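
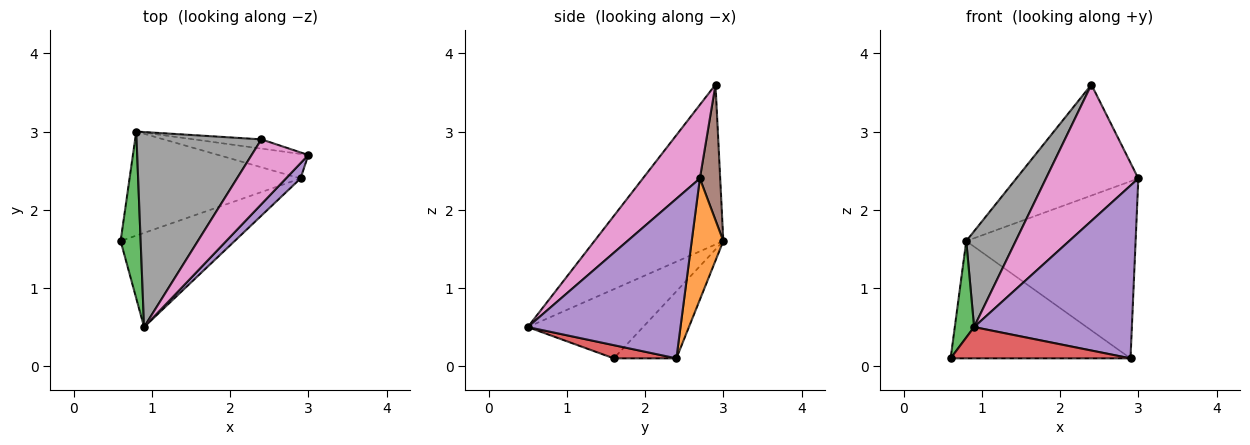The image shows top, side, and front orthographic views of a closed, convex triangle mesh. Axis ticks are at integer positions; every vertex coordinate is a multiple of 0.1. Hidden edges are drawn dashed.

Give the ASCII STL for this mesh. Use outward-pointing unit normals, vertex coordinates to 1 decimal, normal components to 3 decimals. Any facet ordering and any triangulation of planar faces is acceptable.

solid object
 facet normal -0.252 0.724 -0.642
  outer loop
   vertex 2.9 2.4 0.1
   vertex 0.6 1.6 0.1
   vertex 0.8 3.0 1.6
  endloop
 endfacet
 facet normal 0.182 0.974 -0.135
  outer loop
   vertex 2.9 2.4 0.1
   vertex 0.8 3.0 1.6
   vertex 3.0 2.7 2.4
  endloop
 endfacet
 facet normal -0.948 -0.159 0.275
  outer loop
   vertex 0.9 0.5 0.5
   vertex 0.8 3.0 1.6
   vertex 0.6 1.6 0.1
  endloop
 endfacet
 facet normal 0.109 -0.313 -0.943
  outer loop
   vertex 0.9 0.5 0.5
   vertex 0.6 1.6 0.1
   vertex 2.9 2.4 0.1
  endloop
 endfacet
 facet normal 0.694 -0.717 0.063
  outer loop
   vertex 0.9 0.5 0.5
   vertex 2.9 2.4 0.1
   vertex 3.0 2.7 2.4
  endloop
 endfacet
 facet normal 0.164 0.983 -0.082
  outer loop
   vertex 2.4 2.9 3.6
   vertex 3.0 2.7 2.4
   vertex 0.8 3.0 1.6
  endloop
 endfacet
 facet normal 0.487 -0.789 0.375
  outer loop
   vertex 2.4 2.9 3.6
   vertex 0.9 0.5 0.5
   vertex 3.0 2.7 2.4
  endloop
 endfacet
 facet normal -0.754 -0.289 0.589
  outer loop
   vertex 2.4 2.9 3.6
   vertex 0.8 3.0 1.6
   vertex 0.9 0.5 0.5
  endloop
 endfacet
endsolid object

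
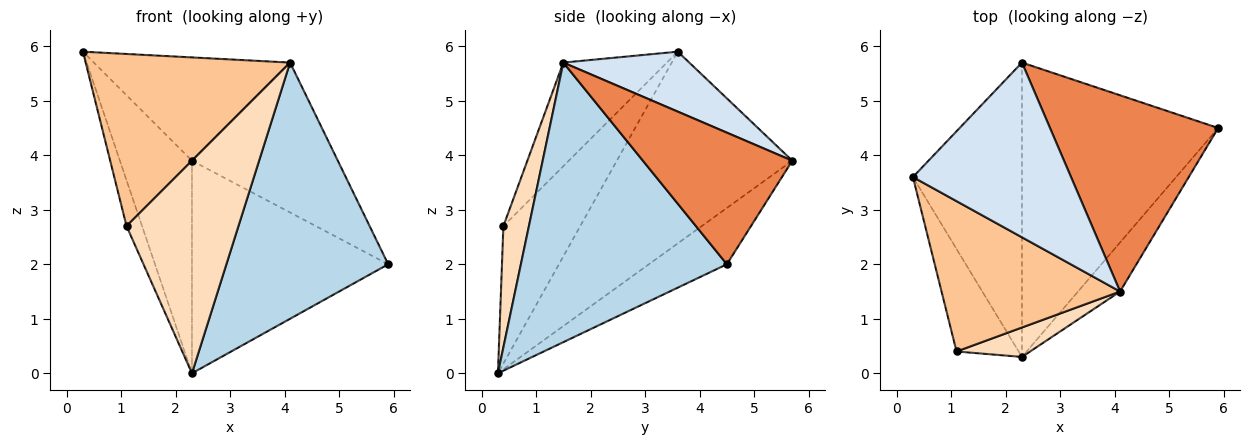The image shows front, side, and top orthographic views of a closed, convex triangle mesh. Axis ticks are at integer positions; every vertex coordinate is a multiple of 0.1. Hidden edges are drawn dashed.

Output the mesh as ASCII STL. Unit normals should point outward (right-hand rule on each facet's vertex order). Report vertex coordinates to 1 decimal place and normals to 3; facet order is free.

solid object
 facet normal -0.819 0.336 -0.466
  outer loop
   vertex 2.3 5.7 3.9
   vertex 2.3 0.3 0.0
   vertex 0.3 3.6 5.9
  endloop
 endfacet
 facet normal -0.227 0.570 -0.790
  outer loop
   vertex 2.3 5.7 3.9
   vertex 5.9 4.5 2.0
   vertex 2.3 0.3 0.0
  endloop
 endfacet
 facet normal 0.781 -0.613 -0.117
  outer loop
   vertex 4.1 1.5 5.7
   vertex 2.3 0.3 0.0
   vertex 5.9 4.5 2.0
  endloop
 endfacet
 facet normal 0.310 0.484 0.818
  outer loop
   vertex 4.1 1.5 5.7
   vertex 2.3 5.7 3.9
   vertex 0.3 3.6 5.9
  endloop
 endfacet
 facet normal 0.528 0.516 0.675
  outer loop
   vertex 4.1 1.5 5.7
   vertex 5.9 4.5 2.0
   vertex 2.3 5.7 3.9
  endloop
 endfacet
 facet normal -0.896 0.181 -0.405
  outer loop
   vertex 1.1 0.4 2.7
   vertex 0.3 3.6 5.9
   vertex 2.3 0.3 0.0
  endloop
 endfacet
 facet normal -0.357 -0.704 0.615
  outer loop
   vertex 1.1 0.4 2.7
   vertex 4.1 1.5 5.7
   vertex 0.3 3.6 5.9
  endloop
 endfacet
 facet normal 0.220 -0.966 0.134
  outer loop
   vertex 1.1 0.4 2.7
   vertex 2.3 0.3 0.0
   vertex 4.1 1.5 5.7
  endloop
 endfacet
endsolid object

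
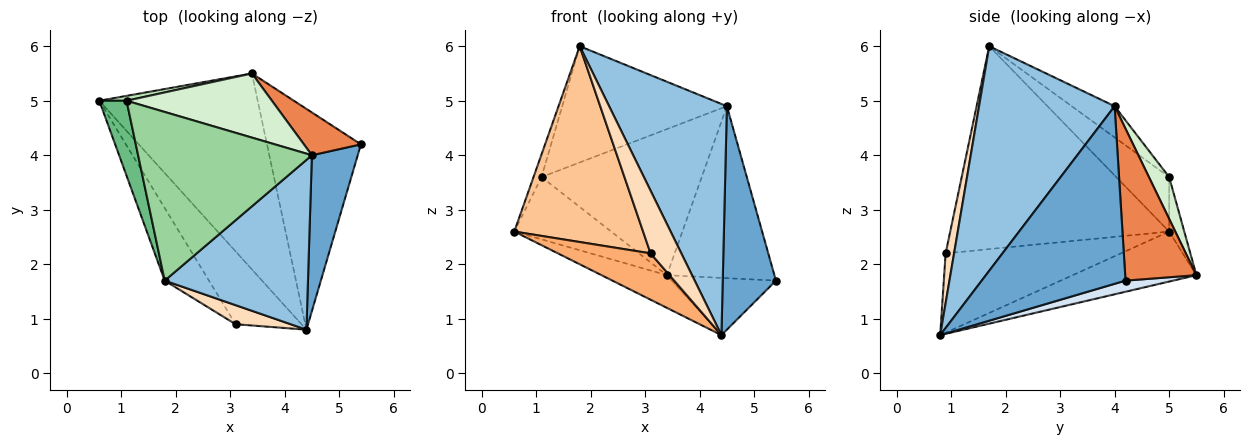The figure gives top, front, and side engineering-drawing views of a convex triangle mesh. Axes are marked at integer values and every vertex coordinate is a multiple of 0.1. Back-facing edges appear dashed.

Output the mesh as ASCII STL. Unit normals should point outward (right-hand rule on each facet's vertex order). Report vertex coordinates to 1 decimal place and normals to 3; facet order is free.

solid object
 facet normal 0.912 -0.337 0.235
  outer loop
   vertex 4.5 4.0 4.9
   vertex 4.4 0.8 0.7
   vertex 5.4 4.2 1.7
  endloop
 endfacet
 facet normal 0.680 -0.591 0.434
  outer loop
   vertex 4.5 4.0 4.9
   vertex 1.8 1.7 6.0
   vertex 4.4 0.8 0.7
  endloop
 endfacet
 facet normal -0.297 0.157 -0.942
  outer loop
   vertex 3.4 5.5 1.8
   vertex 4.4 0.8 0.7
   vertex 0.6 5.0 2.6
  endloop
 endfacet
 facet normal 0.114 0.249 -0.962
  outer loop
   vertex 3.4 5.5 1.8
   vertex 5.4 4.2 1.7
   vertex 4.4 0.8 0.7
  endloop
 endfacet
 facet normal 0.541 0.816 0.203
  outer loop
   vertex 3.4 5.5 1.8
   vertex 4.5 4.0 4.9
   vertex 5.4 4.2 1.7
  endloop
 endfacet
 facet normal -0.712 -0.377 -0.592
  outer loop
   vertex 3.1 0.9 2.2
   vertex 0.6 5.0 2.6
   vertex 4.4 0.8 0.7
  endloop
 endfacet
 facet normal -0.847 -0.498 -0.185
  outer loop
   vertex 3.1 0.9 2.2
   vertex 1.8 1.7 6.0
   vertex 0.6 5.0 2.6
  endloop
 endfacet
 facet normal 0.254 -0.925 0.282
  outer loop
   vertex 3.1 0.9 2.2
   vertex 4.4 0.8 0.7
   vertex 1.8 1.7 6.0
  endloop
 endfacet
 facet normal -0.886 0.134 0.443
  outer loop
   vertex 1.1 5.0 3.6
   vertex 0.6 5.0 2.6
   vertex 1.8 1.7 6.0
  endloop
 endfacet
 facet normal -0.146 0.561 0.815
  outer loop
   vertex 1.1 5.0 3.6
   vertex 1.8 1.7 6.0
   vertex 4.5 4.0 4.9
  endloop
 endfacet
 facet normal -0.154 0.985 0.077
  outer loop
   vertex 1.1 5.0 3.6
   vertex 3.4 5.5 1.8
   vertex 0.6 5.0 2.6
  endloop
 endfacet
 facet normal 0.115 0.910 0.399
  outer loop
   vertex 1.1 5.0 3.6
   vertex 4.5 4.0 4.9
   vertex 3.4 5.5 1.8
  endloop
 endfacet
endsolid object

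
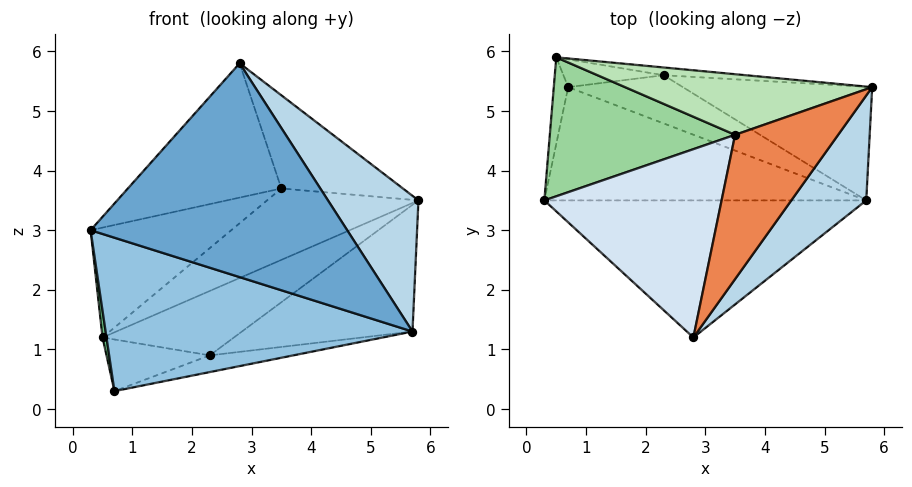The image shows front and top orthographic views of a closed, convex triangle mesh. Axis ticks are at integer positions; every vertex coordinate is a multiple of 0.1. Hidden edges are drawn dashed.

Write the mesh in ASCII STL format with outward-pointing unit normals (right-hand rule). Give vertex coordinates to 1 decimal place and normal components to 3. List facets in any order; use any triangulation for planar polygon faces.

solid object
 facet normal -0.168 -0.830 -0.532
  outer loop
   vertex 5.7 3.5 1.3
   vertex 2.8 1.2 5.8
   vertex 0.3 3.5 3.0
  endloop
 endfacet
 facet normal -0.184 -0.791 -0.584
  outer loop
   vertex 5.7 3.5 1.3
   vertex 0.3 3.5 3.0
   vertex 0.7 5.4 0.3
  endloop
 endfacet
 facet normal 0.844 -0.424 0.328
  outer loop
   vertex 5.7 3.5 1.3
   vertex 5.8 5.4 3.5
   vertex 2.8 1.2 5.8
  endloop
 endfacet
 facet normal -0.353 0.543 0.762
  outer loop
   vertex 3.5 4.6 3.7
   vertex 0.3 3.5 3.0
   vertex 2.8 1.2 5.8
  endloop
 endfacet
 facet normal -0.115 0.539 0.834
  outer loop
   vertex 3.5 4.6 3.7
   vertex 2.8 1.2 5.8
   vertex 5.8 5.4 3.5
  endloop
 endfacet
 facet normal 0.474 0.656 -0.588
  outer loop
   vertex 2.3 5.6 0.9
   vertex 5.8 5.4 3.5
   vertex 5.7 3.5 1.3
  endloop
 endfacet
 facet normal 0.299 0.312 -0.902
  outer loop
   vertex 2.3 5.6 0.9
   vertex 5.7 3.5 1.3
   vertex 0.7 5.4 0.3
  endloop
 endfacet
 facet normal 0.068 0.878 -0.473
  outer loop
   vertex 0.5 5.9 1.2
   vertex 2.3 5.6 0.9
   vertex 0.7 5.4 0.3
  endloop
 endfacet
 facet normal -0.981 -0.058 -0.186
  outer loop
   vertex 0.5 5.9 1.2
   vertex 0.7 5.4 0.3
   vertex 0.3 3.5 3.0
  endloop
 endfacet
 facet normal -0.359 0.579 0.732
  outer loop
   vertex 0.5 5.9 1.2
   vertex 0.3 3.5 3.0
   vertex 3.5 4.6 3.7
  endloop
 endfacet
 facet normal -0.204 0.746 0.633
  outer loop
   vertex 0.5 5.9 1.2
   vertex 3.5 4.6 3.7
   vertex 5.8 5.4 3.5
  endloop
 endfacet
 facet normal 0.144 0.982 -0.118
  outer loop
   vertex 0.5 5.9 1.2
   vertex 5.8 5.4 3.5
   vertex 2.3 5.6 0.9
  endloop
 endfacet
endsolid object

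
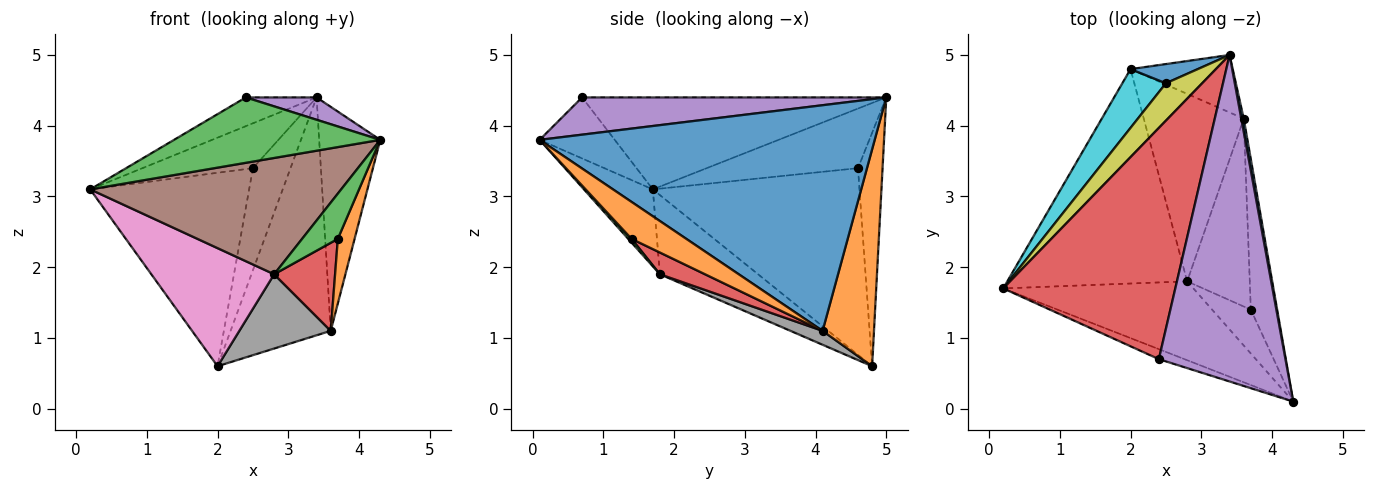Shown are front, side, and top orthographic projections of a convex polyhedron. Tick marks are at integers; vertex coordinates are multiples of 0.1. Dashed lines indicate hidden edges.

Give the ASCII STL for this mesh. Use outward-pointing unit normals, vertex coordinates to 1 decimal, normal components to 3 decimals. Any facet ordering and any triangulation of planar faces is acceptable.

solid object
 facet normal 0.984 0.179 0.011
  outer loop
   vertex 3.6 4.1 1.1
   vertex 3.4 5.0 4.4
   vertex 4.3 0.1 3.8
  endloop
 endfacet
 facet normal 0.446 0.870 -0.210
  outer loop
   vertex 3.6 4.1 1.1
   vertex 2.0 4.8 0.6
   vertex 3.4 5.0 4.4
  endloop
 endfacet
 facet normal -0.339 -0.930 -0.142
  outer loop
   vertex 2.4 0.7 4.4
   vertex 0.2 1.7 3.1
   vertex 4.3 0.1 3.8
  endloop
 endfacet
 facet normal -0.469 0.109 0.877
  outer loop
   vertex 2.4 0.7 4.4
   vertex 3.4 5.0 4.4
   vertex 0.2 1.7 3.1
  endloop
 endfacet
 facet normal 0.282 -0.065 0.957
  outer loop
   vertex 2.4 0.7 4.4
   vertex 4.3 0.1 3.8
   vertex 3.4 5.0 4.4
  endloop
 endfacet
 facet normal -0.222 -0.807 -0.547
  outer loop
   vertex 2.8 1.8 1.9
   vertex 4.3 0.1 3.8
   vertex 0.2 1.7 3.1
  endloop
 endfacet
 facet normal -0.360 -0.450 -0.817
  outer loop
   vertex 2.8 1.8 1.9
   vertex 0.2 1.7 3.1
   vertex 2.0 4.8 0.6
  endloop
 endfacet
 facet normal 0.128 -0.365 -0.922
  outer loop
   vertex 2.8 1.8 1.9
   vertex 2.0 4.8 0.6
   vertex 3.6 4.1 1.1
  endloop
 endfacet
 facet normal -0.725 0.529 0.441
  outer loop
   vertex 2.5 4.6 3.4
   vertex 0.2 1.7 3.1
   vertex 3.4 5.0 4.4
  endloop
 endfacet
 facet normal -0.779 0.599 0.182
  outer loop
   vertex 2.5 4.6 3.4
   vertex 2.0 4.8 0.6
   vertex 0.2 1.7 3.1
  endloop
 endfacet
 facet normal -0.540 0.827 0.156
  outer loop
   vertex 2.5 4.6 3.4
   vertex 3.4 5.0 4.4
   vertex 2.0 4.8 0.6
  endloop
 endfacet
 facet normal 0.790 -0.242 -0.563
  outer loop
   vertex 3.7 1.4 2.4
   vertex 3.6 4.1 1.1
   vertex 4.3 0.1 3.8
  endloop
 endfacet
 facet normal 0.067 -0.717 -0.694
  outer loop
   vertex 3.7 1.4 2.4
   vertex 4.3 0.1 3.8
   vertex 2.8 1.8 1.9
  endloop
 endfacet
 facet normal 0.300 -0.405 -0.864
  outer loop
   vertex 3.7 1.4 2.4
   vertex 2.8 1.8 1.9
   vertex 3.6 4.1 1.1
  endloop
 endfacet
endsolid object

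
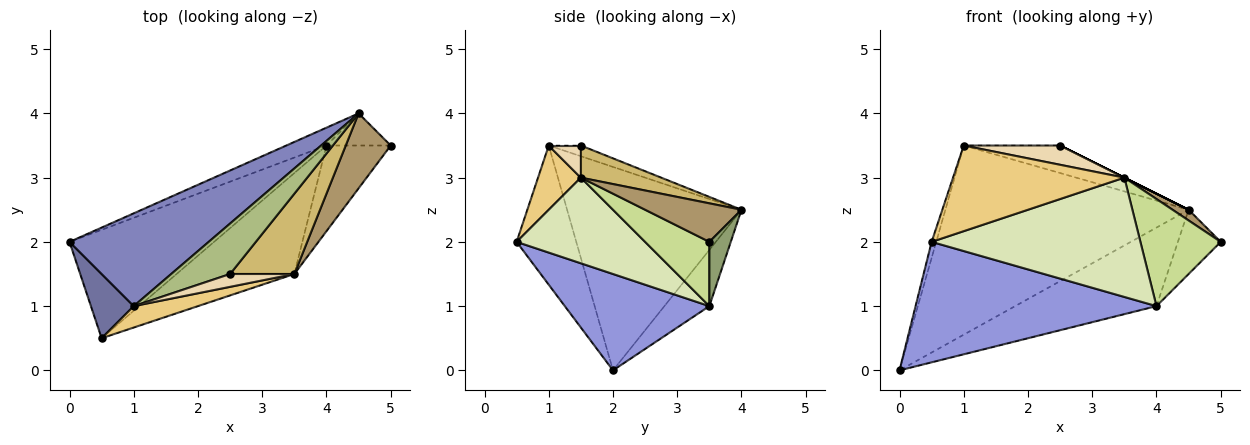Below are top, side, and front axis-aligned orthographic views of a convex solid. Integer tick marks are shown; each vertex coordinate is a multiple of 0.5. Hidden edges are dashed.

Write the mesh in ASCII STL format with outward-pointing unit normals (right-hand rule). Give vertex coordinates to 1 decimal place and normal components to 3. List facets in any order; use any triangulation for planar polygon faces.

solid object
 facet normal -0.953 0.073 0.293
  outer loop
   vertex 1.0 1.0 3.5
   vertex 0.0 2.0 0.0
   vertex 0.5 0.5 2.0
  endloop
 endfacet
 facet normal -0.541 0.755 0.370
  outer loop
   vertex 1.0 1.0 3.5
   vertex 4.5 4.0 2.5
   vertex 0.0 2.0 0.0
  endloop
 endfacet
 facet normal 0.407 -0.679 -0.611
  outer loop
   vertex 4.0 3.5 1.0
   vertex 0.5 0.5 2.0
   vertex 0.0 2.0 0.0
  endloop
 endfacet
 facet normal -0.296 0.931 -0.212
  outer loop
   vertex 4.0 3.5 1.0
   vertex 0.0 2.0 0.0
   vertex 4.5 4.0 2.5
  endloop
 endfacet
 facet normal 0.408 0.816 -0.408
  outer loop
   vertex 4.0 3.5 1.0
   vertex 4.5 4.0 2.5
   vertex 5.0 3.5 2.0
  endloop
 endfacet
 facet normal -0.158 0.473 0.867
  outer loop
   vertex 2.5 1.5 3.5
   vertex 4.5 4.0 2.5
   vertex 1.0 1.0 3.5
  endloop
 endfacet
 facet normal 0.530 -0.662 -0.530
  outer loop
   vertex 3.5 1.5 3.0
   vertex 4.0 3.5 1.0
   vertex 5.0 3.5 2.0
  endloop
 endfacet
 facet normal 0.425 -0.691 -0.585
  outer loop
   vertex 3.5 1.5 3.0
   vertex 0.5 0.5 2.0
   vertex 4.0 3.5 1.0
  endloop
 endfacet
 facet normal 0.647 -0.108 0.755
  outer loop
   vertex 3.5 1.5 3.0
   vertex 5.0 3.5 2.0
   vertex 4.5 4.0 2.5
  endloop
 endfacet
 facet normal 0.447 0.000 0.894
  outer loop
   vertex 3.5 1.5 3.0
   vertex 4.5 4.0 2.5
   vertex 2.5 1.5 3.5
  endloop
 endfacet
 facet normal 0.236 -0.943 0.236
  outer loop
   vertex 3.5 1.5 3.0
   vertex 1.0 1.0 3.5
   vertex 0.5 0.5 2.0
  endloop
 endfacet
 facet normal 0.267 -0.802 0.535
  outer loop
   vertex 3.5 1.5 3.0
   vertex 2.5 1.5 3.5
   vertex 1.0 1.0 3.5
  endloop
 endfacet
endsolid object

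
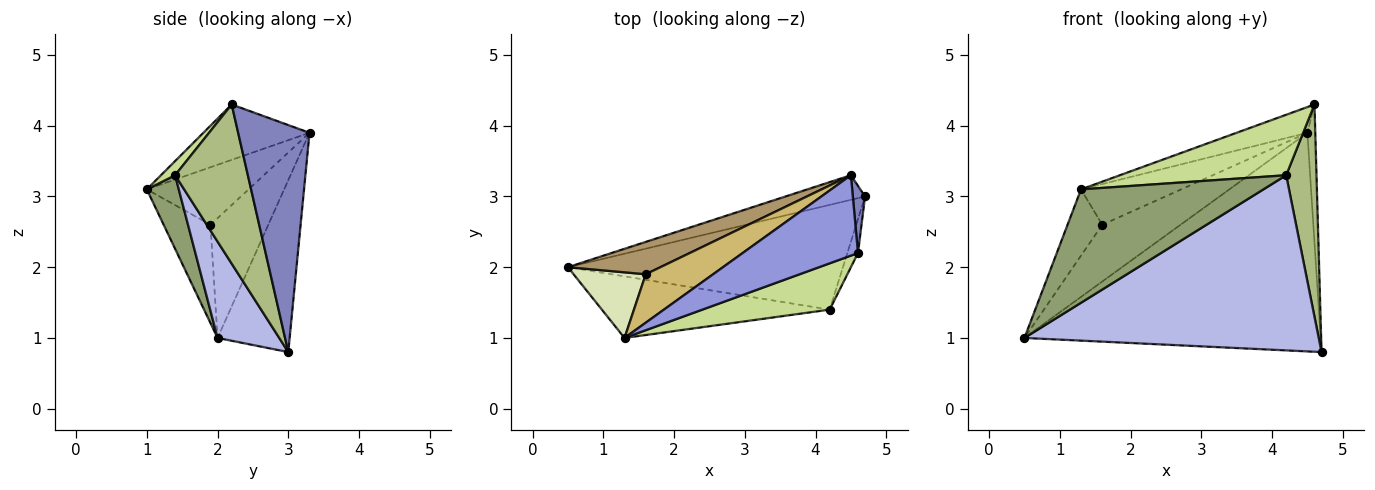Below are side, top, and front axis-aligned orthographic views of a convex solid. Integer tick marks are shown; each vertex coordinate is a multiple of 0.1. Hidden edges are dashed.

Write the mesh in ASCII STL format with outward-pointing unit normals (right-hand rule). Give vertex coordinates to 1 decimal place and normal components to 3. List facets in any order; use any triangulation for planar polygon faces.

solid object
 facet normal -0.235 0.966 -0.109
  outer loop
   vertex 4.5 3.3 3.9
   vertex 4.7 3.0 0.8
   vertex 0.5 2.0 1.0
  endloop
 endfacet
 facet normal 0.993 0.110 0.053
  outer loop
   vertex 4.6 2.2 4.3
   vertex 4.7 3.0 0.8
   vertex 4.5 3.3 3.9
  endloop
 endfacet
 facet normal -0.416 0.277 0.866
  outer loop
   vertex 4.6 2.2 4.3
   vertex 4.5 3.3 3.9
   vertex 1.3 1.0 3.1
  endloop
 endfacet
 facet normal 0.177 -0.845 -0.505
  outer loop
   vertex 4.2 1.4 3.3
   vertex 0.5 2.0 1.0
   vertex 4.7 3.0 0.8
  endloop
 endfacet
 facet normal 0.152 -0.869 -0.472
  outer loop
   vertex 4.2 1.4 3.3
   vertex 1.3 1.0 3.1
   vertex 0.5 2.0 1.0
  endloop
 endfacet
 facet normal 0.921 -0.384 -0.061
  outer loop
   vertex 4.2 1.4 3.3
   vertex 4.7 3.0 0.8
   vertex 4.6 2.2 4.3
  endloop
 endfacet
 facet normal 0.067 -0.792 0.607
  outer loop
   vertex 4.2 1.4 3.3
   vertex 4.6 2.2 4.3
   vertex 1.3 1.0 3.1
  endloop
 endfacet
 facet normal -0.692 0.513 0.508
  outer loop
   vertex 1.6 1.9 2.6
   vertex 0.5 2.0 1.0
   vertex 1.3 1.0 3.1
  endloop
 endfacet
 facet normal -0.540 0.731 0.417
  outer loop
   vertex 1.6 1.9 2.6
   vertex 4.5 3.3 3.9
   vertex 0.5 2.0 1.0
  endloop
 endfacet
 facet normal -0.547 0.538 0.641
  outer loop
   vertex 1.6 1.9 2.6
   vertex 1.3 1.0 3.1
   vertex 4.5 3.3 3.9
  endloop
 endfacet
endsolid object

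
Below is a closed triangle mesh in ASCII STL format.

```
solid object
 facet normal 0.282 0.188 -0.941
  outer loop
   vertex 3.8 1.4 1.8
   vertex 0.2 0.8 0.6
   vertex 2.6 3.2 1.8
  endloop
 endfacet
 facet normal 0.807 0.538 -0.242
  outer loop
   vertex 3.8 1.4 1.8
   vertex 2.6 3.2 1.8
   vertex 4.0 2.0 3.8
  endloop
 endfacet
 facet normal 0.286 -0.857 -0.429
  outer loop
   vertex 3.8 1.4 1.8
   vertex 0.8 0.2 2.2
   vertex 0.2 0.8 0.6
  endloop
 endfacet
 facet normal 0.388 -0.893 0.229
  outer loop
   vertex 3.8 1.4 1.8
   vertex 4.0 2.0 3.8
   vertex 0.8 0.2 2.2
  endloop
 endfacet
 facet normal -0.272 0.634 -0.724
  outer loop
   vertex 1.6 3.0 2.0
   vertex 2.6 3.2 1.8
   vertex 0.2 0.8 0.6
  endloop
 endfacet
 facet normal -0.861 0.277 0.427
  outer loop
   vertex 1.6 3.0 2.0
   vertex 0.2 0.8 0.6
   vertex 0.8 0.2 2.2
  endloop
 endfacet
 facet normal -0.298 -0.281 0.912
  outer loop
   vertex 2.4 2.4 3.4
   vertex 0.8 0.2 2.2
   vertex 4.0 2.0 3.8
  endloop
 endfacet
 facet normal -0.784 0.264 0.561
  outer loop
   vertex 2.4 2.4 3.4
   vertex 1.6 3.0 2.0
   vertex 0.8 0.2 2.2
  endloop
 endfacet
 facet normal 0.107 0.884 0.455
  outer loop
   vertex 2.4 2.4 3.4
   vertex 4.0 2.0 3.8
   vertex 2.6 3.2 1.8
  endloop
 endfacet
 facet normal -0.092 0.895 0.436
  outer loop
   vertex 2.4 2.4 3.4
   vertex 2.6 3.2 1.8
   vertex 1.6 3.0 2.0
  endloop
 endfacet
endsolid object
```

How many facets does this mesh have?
10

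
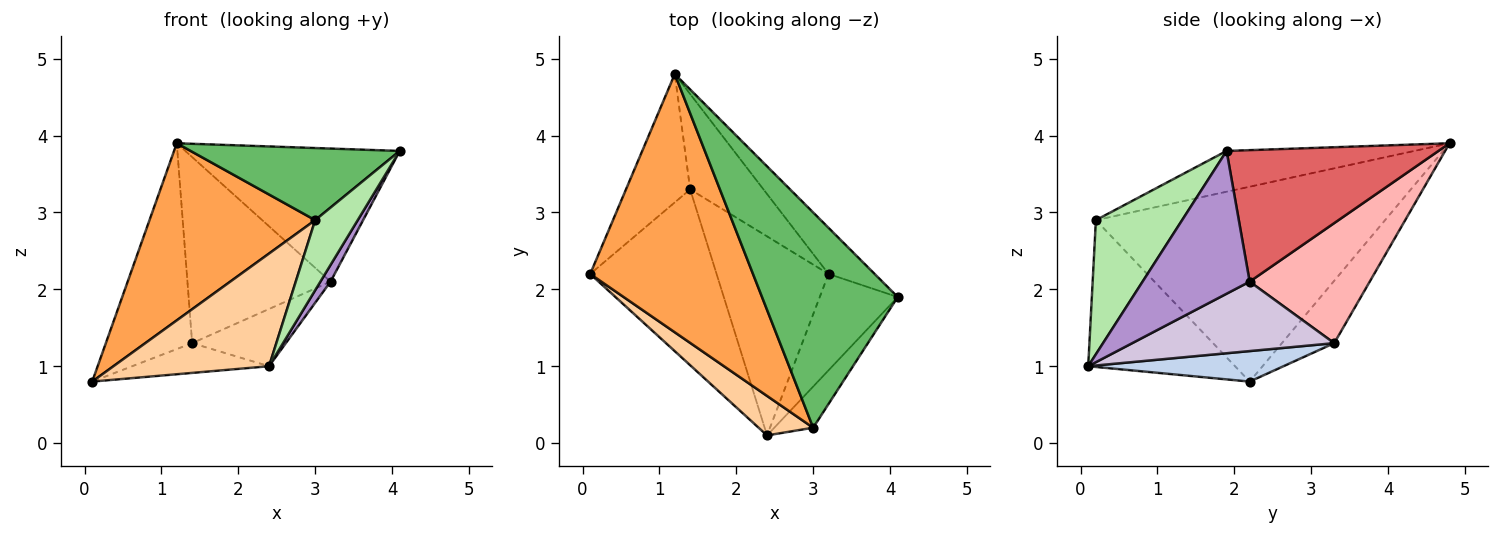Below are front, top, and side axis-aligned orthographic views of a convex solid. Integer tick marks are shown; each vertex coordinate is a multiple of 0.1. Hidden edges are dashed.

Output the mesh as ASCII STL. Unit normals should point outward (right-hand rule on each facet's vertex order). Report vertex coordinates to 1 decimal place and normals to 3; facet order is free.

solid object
 facet normal -0.457 0.755 -0.471
  outer loop
   vertex 1.4 3.3 1.3
   vertex 0.1 2.2 0.8
   vertex 1.2 4.8 3.9
  endloop
 endfacet
 facet normal 0.232 0.162 -0.959
  outer loop
   vertex 1.4 3.3 1.3
   vertex 2.4 0.1 1.0
   vertex 0.1 2.2 0.8
  endloop
 endfacet
 facet normal -0.703 -0.402 0.587
  outer loop
   vertex 3.0 0.2 2.9
   vertex 1.2 4.8 3.9
   vertex 0.1 2.2 0.8
  endloop
 endfacet
 facet normal -0.665 -0.705 0.247
  outer loop
   vertex 3.0 0.2 2.9
   vertex 0.1 2.2 0.8
   vertex 2.4 0.1 1.0
  endloop
 endfacet
 facet normal -0.274 -0.305 0.912
  outer loop
   vertex 3.0 0.2 2.9
   vertex 4.1 1.9 3.8
   vertex 1.2 4.8 3.9
  endloop
 endfacet
 facet normal 0.868 -0.428 -0.252
  outer loop
   vertex 3.0 0.2 2.9
   vertex 2.4 0.1 1.0
   vertex 4.1 1.9 3.8
  endloop
 endfacet
 facet normal 0.682 0.691 -0.239
  outer loop
   vertex 3.2 2.2 2.1
   vertex 1.2 4.8 3.9
   vertex 4.1 1.9 3.8
  endloop
 endfacet
 facet normal 0.598 0.713 -0.365
  outer loop
   vertex 3.2 2.2 2.1
   vertex 1.4 3.3 1.3
   vertex 1.2 4.8 3.9
  endloop
 endfacet
 facet normal 0.875 -0.083 -0.478
  outer loop
   vertex 3.2 2.2 2.1
   vertex 4.1 1.9 3.8
   vertex 2.4 0.1 1.0
  endloop
 endfacet
 facet normal 0.512 0.237 -0.826
  outer loop
   vertex 3.2 2.2 2.1
   vertex 2.4 0.1 1.0
   vertex 1.4 3.3 1.3
  endloop
 endfacet
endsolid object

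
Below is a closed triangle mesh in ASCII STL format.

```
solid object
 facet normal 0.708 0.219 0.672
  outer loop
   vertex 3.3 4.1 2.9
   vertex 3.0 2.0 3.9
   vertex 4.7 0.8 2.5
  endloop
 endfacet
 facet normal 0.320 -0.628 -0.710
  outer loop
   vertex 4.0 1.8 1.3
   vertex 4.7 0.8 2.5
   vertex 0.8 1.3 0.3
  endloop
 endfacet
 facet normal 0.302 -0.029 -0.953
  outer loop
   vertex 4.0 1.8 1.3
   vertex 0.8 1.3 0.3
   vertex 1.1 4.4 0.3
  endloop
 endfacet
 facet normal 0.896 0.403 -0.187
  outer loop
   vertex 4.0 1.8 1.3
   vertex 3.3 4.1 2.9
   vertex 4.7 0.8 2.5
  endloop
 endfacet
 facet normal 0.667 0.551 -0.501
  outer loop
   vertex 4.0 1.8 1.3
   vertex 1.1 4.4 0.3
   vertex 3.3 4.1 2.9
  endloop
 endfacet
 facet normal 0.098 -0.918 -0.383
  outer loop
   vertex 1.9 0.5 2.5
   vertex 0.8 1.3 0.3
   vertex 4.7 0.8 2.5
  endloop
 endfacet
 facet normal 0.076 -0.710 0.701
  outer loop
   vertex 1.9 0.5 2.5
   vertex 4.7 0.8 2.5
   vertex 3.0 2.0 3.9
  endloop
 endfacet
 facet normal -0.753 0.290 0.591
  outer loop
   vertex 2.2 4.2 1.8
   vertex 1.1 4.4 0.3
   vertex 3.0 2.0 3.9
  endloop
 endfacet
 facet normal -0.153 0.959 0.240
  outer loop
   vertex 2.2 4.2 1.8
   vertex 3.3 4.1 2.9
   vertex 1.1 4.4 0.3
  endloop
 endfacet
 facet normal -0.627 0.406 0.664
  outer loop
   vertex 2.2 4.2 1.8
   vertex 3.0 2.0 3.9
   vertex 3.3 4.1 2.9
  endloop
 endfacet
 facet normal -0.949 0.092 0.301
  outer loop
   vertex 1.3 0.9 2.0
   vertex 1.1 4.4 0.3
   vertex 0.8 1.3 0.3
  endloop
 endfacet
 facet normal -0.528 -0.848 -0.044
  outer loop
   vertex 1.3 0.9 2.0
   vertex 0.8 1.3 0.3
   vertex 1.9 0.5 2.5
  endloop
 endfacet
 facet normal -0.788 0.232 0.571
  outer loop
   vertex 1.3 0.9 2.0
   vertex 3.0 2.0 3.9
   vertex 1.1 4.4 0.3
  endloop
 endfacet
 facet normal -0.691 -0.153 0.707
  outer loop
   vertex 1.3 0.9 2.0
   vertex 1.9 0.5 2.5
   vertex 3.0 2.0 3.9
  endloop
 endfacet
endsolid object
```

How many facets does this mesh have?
14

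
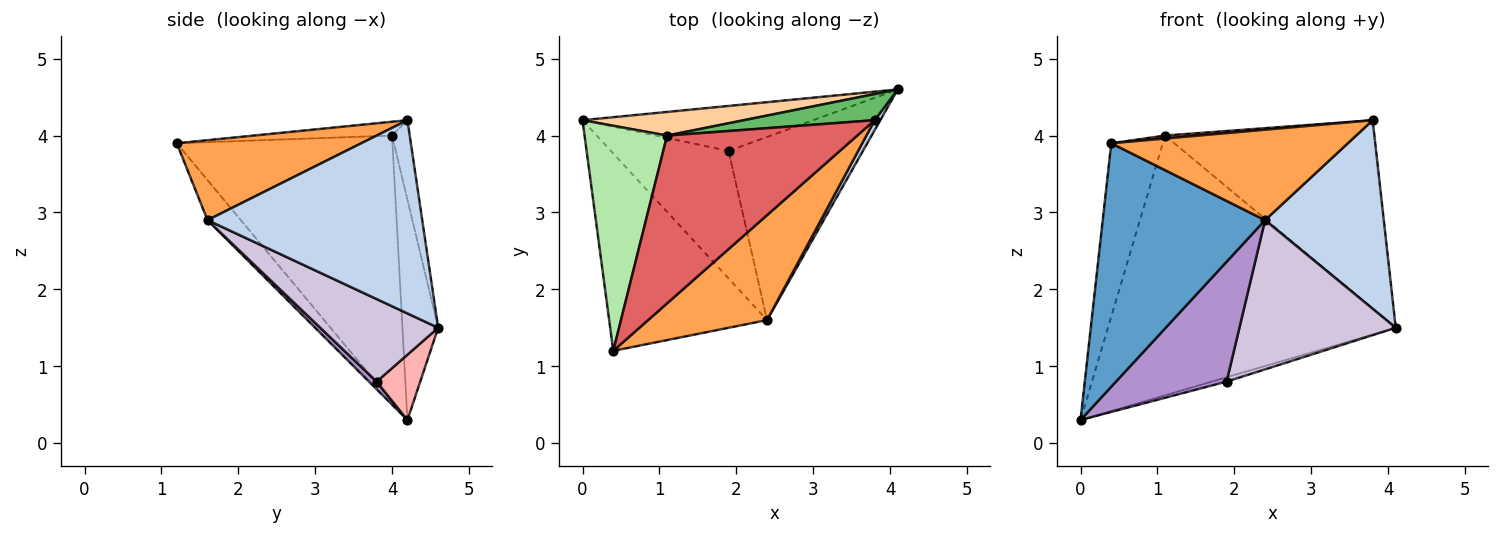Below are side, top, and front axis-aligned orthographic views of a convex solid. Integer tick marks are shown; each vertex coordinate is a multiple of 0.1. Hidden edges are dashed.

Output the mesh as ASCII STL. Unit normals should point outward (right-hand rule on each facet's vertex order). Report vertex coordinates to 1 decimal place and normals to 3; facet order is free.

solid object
 facet normal -0.157 -0.767 -0.622
  outer loop
   vertex 2.4 1.6 2.9
   vertex 0.4 1.2 3.9
   vertex 0.0 4.2 0.3
  endloop
 endfacet
 facet normal 0.875 -0.484 0.026
  outer loop
   vertex 2.4 1.6 2.9
   vertex 4.1 4.6 1.5
   vertex 3.8 4.2 4.2
  endloop
 endfacet
 facet normal 0.454 -0.582 0.675
  outer loop
   vertex 2.4 1.6 2.9
   vertex 3.8 4.2 4.2
   vertex 0.4 1.2 3.9
  endloop
 endfacet
 facet normal -0.123 0.988 0.090
  outer loop
   vertex 1.1 4.0 4.0
   vertex 4.1 4.6 1.5
   vertex 0.0 4.2 0.3
  endloop
 endfacet
 facet normal -0.083 0.987 0.137
  outer loop
   vertex 1.1 4.0 4.0
   vertex 3.8 4.2 4.2
   vertex 4.1 4.6 1.5
  endloop
 endfacet
 facet normal -0.931 0.222 0.289
  outer loop
   vertex 1.1 4.0 4.0
   vertex 0.0 4.2 0.3
   vertex 0.4 1.2 3.9
  endloop
 endfacet
 facet normal -0.073 -0.017 0.997
  outer loop
   vertex 1.1 4.0 4.0
   vertex 0.4 1.2 3.9
   vertex 3.8 4.2 4.2
  endloop
 endfacet
 facet normal 0.271 0.092 -0.958
  outer loop
   vertex 1.9 3.8 0.8
   vertex 0.0 4.2 0.3
   vertex 4.1 4.6 1.5
  endloop
 endfacet
 facet normal 0.048 -0.684 -0.728
  outer loop
   vertex 1.9 3.8 0.8
   vertex 2.4 1.6 2.9
   vertex 0.0 4.2 0.3
  endloop
 endfacet
 facet normal 0.430 -0.570 -0.700
  outer loop
   vertex 1.9 3.8 0.8
   vertex 4.1 4.6 1.5
   vertex 2.4 1.6 2.9
  endloop
 endfacet
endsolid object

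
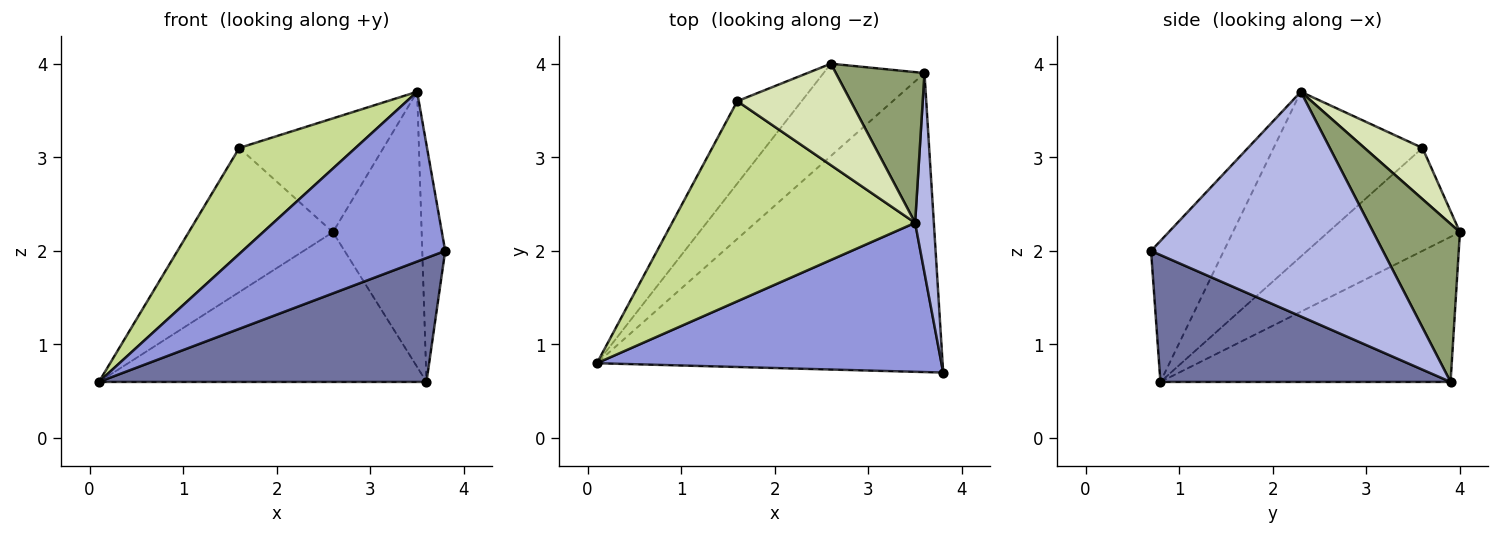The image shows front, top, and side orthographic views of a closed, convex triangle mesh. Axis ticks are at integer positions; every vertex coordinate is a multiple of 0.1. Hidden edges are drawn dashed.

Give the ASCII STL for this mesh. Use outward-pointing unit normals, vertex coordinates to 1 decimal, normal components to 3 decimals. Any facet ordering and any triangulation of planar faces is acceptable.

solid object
 facet normal 0.321 -0.363 -0.875
  outer loop
   vertex 3.6 3.9 0.6
   vertex 3.8 0.7 2.0
   vertex 0.1 0.8 0.6
  endloop
 endfacet
 facet normal -0.602 0.680 -0.419
  outer loop
   vertex 3.6 3.9 0.6
   vertex 0.1 0.8 0.6
   vertex 2.6 4.0 2.2
  endloop
 endfacet
 facet normal -0.261 -0.726 0.637
  outer loop
   vertex 3.5 2.3 3.7
   vertex 0.1 0.8 0.6
   vertex 3.8 0.7 2.0
  endloop
 endfacet
 facet normal 0.992 0.098 0.083
  outer loop
   vertex 3.5 2.3 3.7
   vertex 3.8 0.7 2.0
   vertex 3.6 3.9 0.6
  endloop
 endfacet
 facet normal 0.650 0.666 0.365
  outer loop
   vertex 3.5 2.3 3.7
   vertex 3.6 3.9 0.6
   vertex 2.6 4.0 2.2
  endloop
 endfacet
 facet normal -0.622 0.680 -0.389
  outer loop
   vertex 1.6 3.6 3.1
   vertex 2.6 4.0 2.2
   vertex 0.1 0.8 0.6
  endloop
 endfacet
 facet normal -0.514 -0.401 0.758
  outer loop
   vertex 1.6 3.6 3.1
   vertex 0.1 0.8 0.6
   vertex 3.5 2.3 3.7
  endloop
 endfacet
 facet normal 0.288 0.715 0.637
  outer loop
   vertex 1.6 3.6 3.1
   vertex 3.5 2.3 3.7
   vertex 2.6 4.0 2.2
  endloop
 endfacet
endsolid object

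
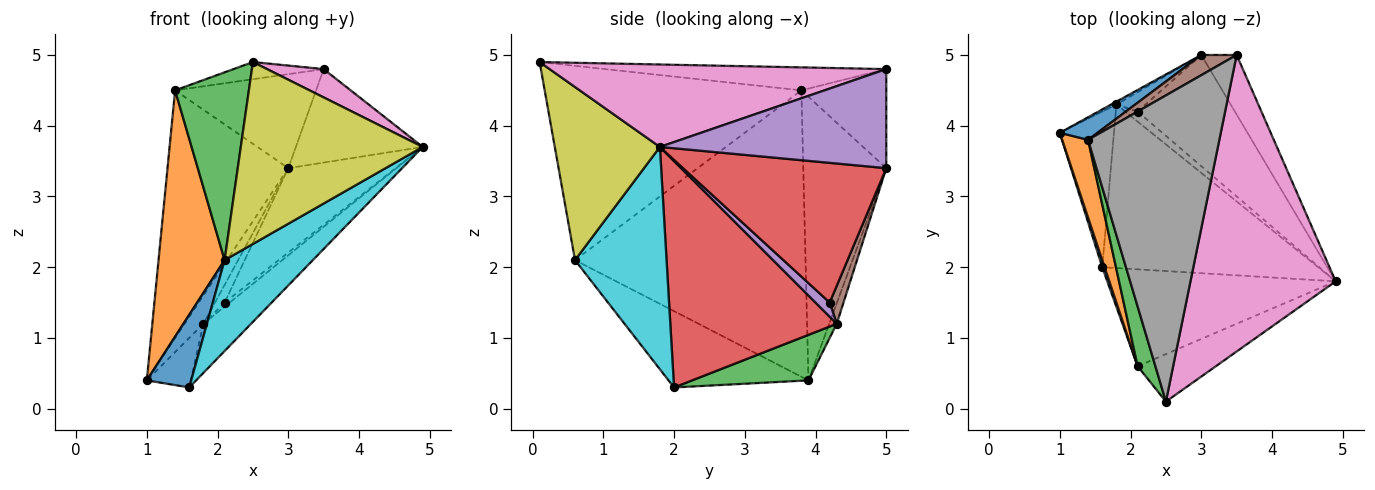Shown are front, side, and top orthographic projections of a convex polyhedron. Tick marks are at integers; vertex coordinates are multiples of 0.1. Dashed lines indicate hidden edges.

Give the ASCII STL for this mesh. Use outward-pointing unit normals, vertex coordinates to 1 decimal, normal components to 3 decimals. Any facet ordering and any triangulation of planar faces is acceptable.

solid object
 facet normal -0.565 0.822 0.075
  outer loop
   vertex 1.4 3.8 4.5
   vertex 3.0 5.0 3.4
   vertex 1.0 3.9 0.4
  endloop
 endfacet
 facet normal -0.370 0.925 -0.092
  outer loop
   vertex 1.8 4.3 1.2
   vertex 1.0 3.9 0.4
   vertex 3.0 5.0 3.4
  endloop
 endfacet
 facet normal 0.625 0.237 -0.744
  outer loop
   vertex 1.8 4.3 1.2
   vertex 1.6 2.0 0.3
   vertex 1.0 3.9 0.4
  endloop
 endfacet
 facet normal 0.709 0.203 -0.676
  outer loop
   vertex 1.8 4.3 1.2
   vertex 4.9 1.8 3.7
   vertex 1.6 2.0 0.3
  endloop
 endfacet
 facet normal 0.833 0.467 -0.297
  outer loop
   vertex 3.5 5.0 4.8
   vertex 4.9 1.8 3.7
   vertex 3.0 5.0 3.4
  endloop
 endfacet
 facet normal -0.507 0.843 0.181
  outer loop
   vertex 3.5 5.0 4.8
   vertex 3.0 5.0 3.4
   vertex 1.4 3.8 4.5
  endloop
 endfacet
 facet normal 0.492 -0.083 0.867
  outer loop
   vertex 3.5 5.0 4.8
   vertex 2.5 0.1 4.9
   vertex 4.9 1.8 3.7
  endloop
 endfacet
 facet normal -0.172 0.055 0.984
  outer loop
   vertex 3.5 5.0 4.8
   vertex 1.4 3.8 4.5
   vertex 2.5 0.1 4.9
  endloop
 endfacet
 facet normal 0.488 -0.845 -0.221
  outer loop
   vertex 2.1 0.6 2.1
   vertex 4.9 1.8 3.7
   vertex 2.5 0.1 4.9
  endloop
 endfacet
 facet normal 0.579 -0.558 -0.595
  outer loop
   vertex 2.1 0.6 2.1
   vertex 1.6 2.0 0.3
   vertex 4.9 1.8 3.7
  endloop
 endfacet
 facet normal -0.953 -0.302 0.029
  outer loop
   vertex 2.1 0.6 2.1
   vertex 1.0 3.9 0.4
   vertex 1.6 2.0 0.3
  endloop
 endfacet
 facet normal -0.958 -0.275 0.087
  outer loop
   vertex 2.1 0.6 2.1
   vertex 1.4 3.8 4.5
   vertex 1.0 3.9 0.4
  endloop
 endfacet
 facet normal -0.957 -0.275 0.088
  outer loop
   vertex 2.1 0.6 2.1
   vertex 2.5 0.1 4.9
   vertex 1.4 3.8 4.5
  endloop
 endfacet
 facet normal 0.753 0.398 -0.524
  outer loop
   vertex 2.1 4.2 1.5
   vertex 3.0 5.0 3.4
   vertex 4.9 1.8 3.7
  endloop
 endfacet
 facet normal 0.725 0.261 -0.638
  outer loop
   vertex 2.1 4.2 1.5
   vertex 4.9 1.8 3.7
   vertex 1.8 4.3 1.2
  endloop
 endfacet
 facet normal 0.694 0.484 -0.533
  outer loop
   vertex 2.1 4.2 1.5
   vertex 1.8 4.3 1.2
   vertex 3.0 5.0 3.4
  endloop
 endfacet
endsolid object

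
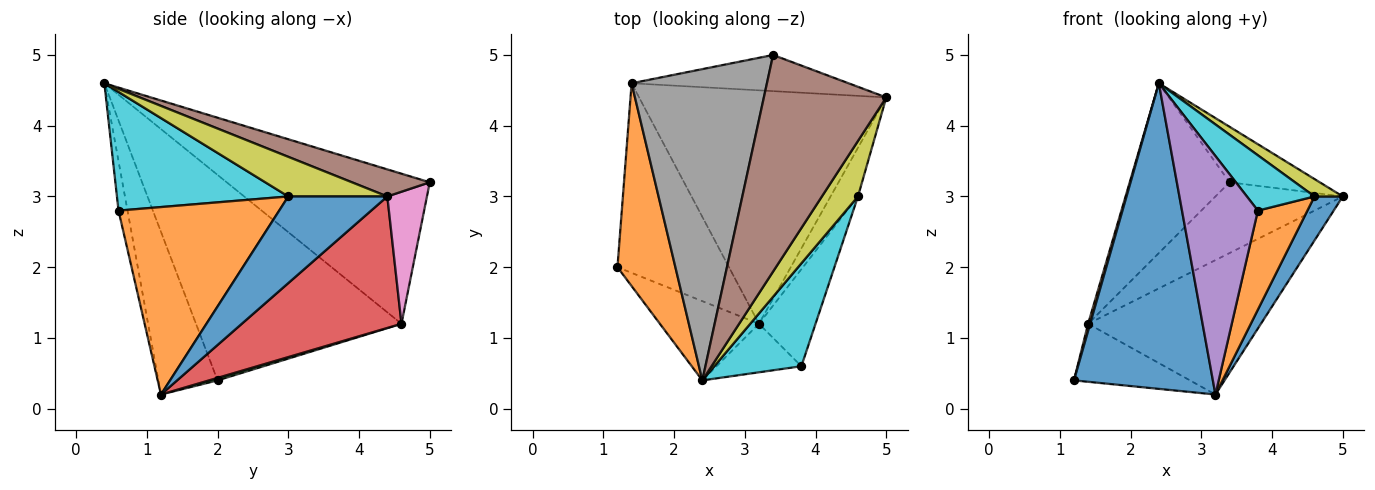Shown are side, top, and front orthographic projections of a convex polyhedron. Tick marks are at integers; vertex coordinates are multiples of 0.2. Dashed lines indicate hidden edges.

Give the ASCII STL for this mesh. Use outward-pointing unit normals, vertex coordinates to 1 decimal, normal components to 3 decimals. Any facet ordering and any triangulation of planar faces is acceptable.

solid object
 facet normal -0.381 -0.895 -0.232
  outer loop
   vertex 3.2 1.2 0.2
   vertex 2.4 0.4 4.6
   vertex 1.2 2.0 0.4
  endloop
 endfacet
 facet normal -0.962 -0.009 0.271
  outer loop
   vertex 1.4 4.6 1.2
   vertex 1.2 2.0 0.4
   vertex 2.4 0.4 4.6
  endloop
 endfacet
 facet normal 0.021 0.293 -0.956
  outer loop
   vertex 1.4 4.6 1.2
   vertex 3.2 1.2 0.2
   vertex 1.2 2.0 0.4
  endloop
 endfacet
 facet normal 0.419 0.453 -0.787
  outer loop
   vertex 1.4 4.6 1.2
   vertex 5.0 4.4 3.0
   vertex 3.2 1.2 0.2
  endloop
 endfacet
 facet normal -0.115 -0.973 -0.198
  outer loop
   vertex 3.8 0.6 2.8
   vertex 2.4 0.4 4.6
   vertex 3.2 1.2 0.2
  endloop
 endfacet
 facet normal 0.209 0.243 0.947
  outer loop
   vertex 3.4 5.0 3.2
   vertex 2.4 0.4 4.6
   vertex 5.0 4.4 3.0
  endloop
 endfacet
 facet normal 0.267 0.858 -0.439
  outer loop
   vertex 3.4 5.0 3.2
   vertex 5.0 4.4 3.0
   vertex 1.4 4.6 1.2
  endloop
 endfacet
 facet normal -0.698 0.343 0.629
  outer loop
   vertex 3.4 5.0 3.2
   vertex 1.4 4.6 1.2
   vertex 2.4 0.4 4.6
  endloop
 endfacet
 facet normal 0.723 -0.207 0.659
  outer loop
   vertex 4.6 3.0 3.0
   vertex 5.0 4.4 3.0
   vertex 2.4 0.4 4.6
  endloop
 endfacet
 facet normal 0.768 -0.303 0.564
  outer loop
   vertex 4.6 3.0 3.0
   vertex 2.4 0.4 4.6
   vertex 3.8 0.6 2.8
  endloop
 endfacet
 facet normal 0.920 -0.263 -0.291
  outer loop
   vertex 4.6 3.0 3.0
   vertex 3.2 1.2 0.2
   vertex 5.0 4.4 3.0
  endloop
 endfacet
 facet normal 0.918 -0.283 -0.277
  outer loop
   vertex 4.6 3.0 3.0
   vertex 3.8 0.6 2.8
   vertex 3.2 1.2 0.2
  endloop
 endfacet
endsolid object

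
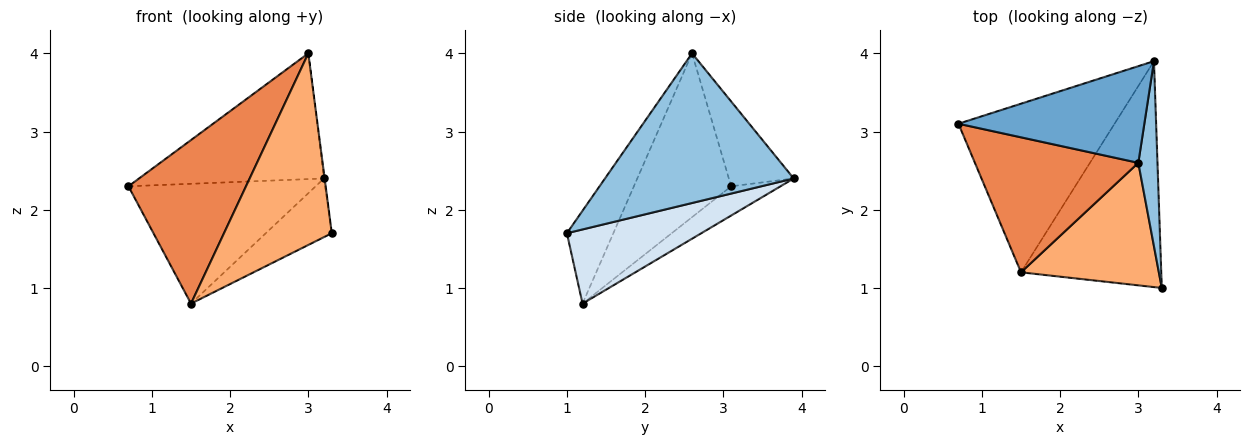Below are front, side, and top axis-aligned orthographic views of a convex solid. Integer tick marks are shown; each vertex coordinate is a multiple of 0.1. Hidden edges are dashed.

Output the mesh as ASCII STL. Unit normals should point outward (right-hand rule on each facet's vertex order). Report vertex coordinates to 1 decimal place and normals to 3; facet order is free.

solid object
 facet normal -0.268 0.764 0.587
  outer loop
   vertex 3.0 2.6 4.0
   vertex 3.2 3.9 2.4
   vertex 0.7 3.1 2.3
  endloop
 endfacet
 facet normal 0.992 0.004 0.127
  outer loop
   vertex 3.0 2.6 4.0
   vertex 3.3 1.0 1.7
   vertex 3.2 3.9 2.4
  endloop
 endfacet
 facet normal -0.151 0.573 -0.806
  outer loop
   vertex 1.5 1.2 0.8
   vertex 0.7 3.1 2.3
   vertex 3.2 3.9 2.4
  endloop
 endfacet
 facet normal 0.456 0.224 -0.862
  outer loop
   vertex 1.5 1.2 0.8
   vertex 3.2 3.9 2.4
   vertex 3.3 1.0 1.7
  endloop
 endfacet
 facet normal -0.538 -0.650 0.537
  outer loop
   vertex 1.5 1.2 0.8
   vertex 3.0 2.6 4.0
   vertex 0.7 3.1 2.3
  endloop
 endfacet
 facet normal -0.341 -0.792 0.506
  outer loop
   vertex 1.5 1.2 0.8
   vertex 3.3 1.0 1.7
   vertex 3.0 2.6 4.0
  endloop
 endfacet
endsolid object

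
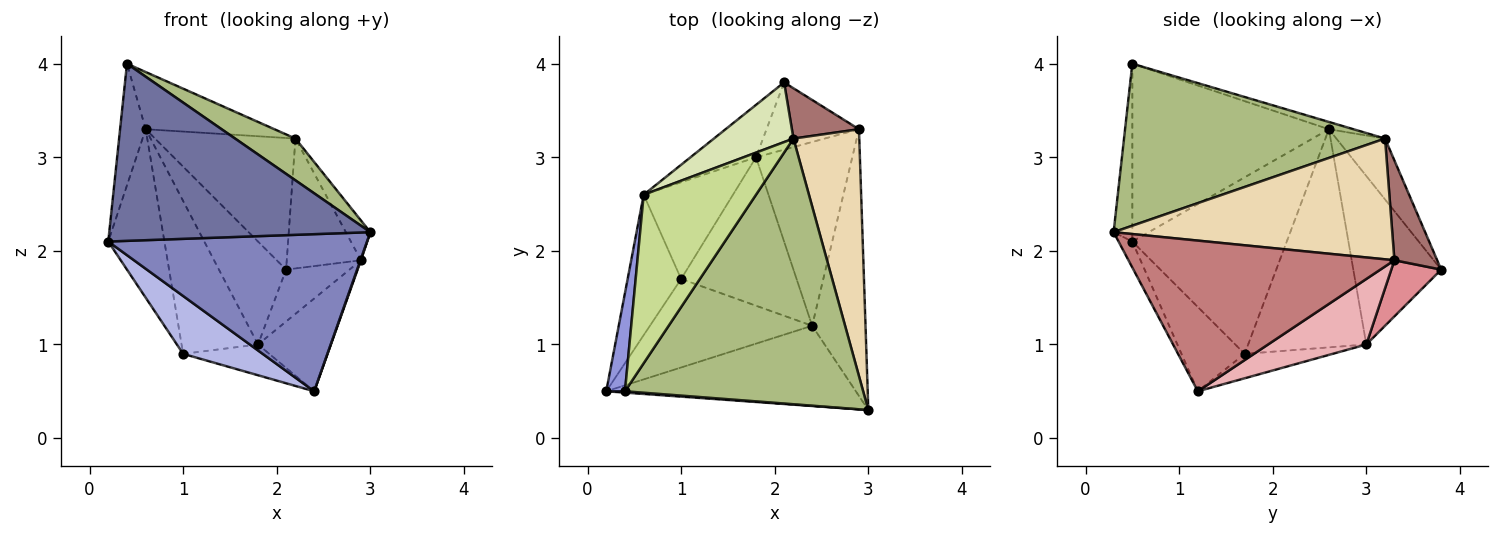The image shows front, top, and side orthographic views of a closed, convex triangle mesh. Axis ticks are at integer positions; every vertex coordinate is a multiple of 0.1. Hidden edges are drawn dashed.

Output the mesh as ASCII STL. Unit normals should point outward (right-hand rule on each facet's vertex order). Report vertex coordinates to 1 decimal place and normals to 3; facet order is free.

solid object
 facet normal -0.072 -0.997 0.008
  outer loop
   vertex 0.4 0.5 4.0
   vertex 0.2 0.5 2.1
   vertex 3.0 0.3 2.2
  endloop
 endfacet
 facet normal -0.047 -0.890 -0.454
  outer loop
   vertex 2.4 1.2 0.5
   vertex 3.0 0.3 2.2
   vertex 0.2 0.5 2.1
  endloop
 endfacet
 facet normal -0.986 0.129 0.104
  outer loop
   vertex 0.6 2.6 3.3
   vertex 0.2 0.5 2.1
   vertex 0.4 0.5 4.0
  endloop
 endfacet
 facet normal -0.399 -0.502 -0.768
  outer loop
   vertex 1.0 1.7 0.9
   vertex 2.4 1.2 0.5
   vertex 0.2 0.5 2.1
  endloop
 endfacet
 facet normal -0.904 0.329 -0.274
  outer loop
   vertex 1.0 1.7 0.9
   vertex 0.2 0.5 2.1
   vertex 0.6 2.6 3.3
  endloop
 endfacet
 facet normal 0.558 -0.129 0.820
  outer loop
   vertex 2.2 3.2 3.2
   vertex 0.4 0.5 4.0
   vertex 3.0 0.3 2.2
  endloop
 endfacet
 facet normal -0.061 0.321 0.945
  outer loop
   vertex 2.2 3.2 3.2
   vertex 0.6 2.6 3.3
   vertex 0.4 0.5 4.0
  endloop
 endfacet
 facet normal -0.301 0.869 0.394
  outer loop
   vertex 2.2 3.2 3.2
   vertex 2.1 3.8 1.8
   vertex 0.6 2.6 3.3
  endloop
 endfacet
 facet normal -0.203 0.199 -0.959
  outer loop
   vertex 1.8 3.0 1.0
   vertex 2.4 1.2 0.5
   vertex 1.0 1.7 0.9
  endloop
 endfacet
 facet normal -0.759 0.580 -0.295
  outer loop
   vertex 1.8 3.0 1.0
   vertex 0.6 2.6 3.3
   vertex 2.1 3.8 1.8
  endloop
 endfacet
 facet normal -0.794 0.514 -0.325
  outer loop
   vertex 1.8 3.0 1.0
   vertex 1.0 1.7 0.9
   vertex 0.6 2.6 3.3
  endloop
 endfacet
 facet normal 0.875 0.077 0.477
  outer loop
   vertex 2.9 3.3 1.9
   vertex 2.2 3.2 3.2
   vertex 3.0 0.3 2.2
  endloop
 endfacet
 facet normal 0.474 0.821 0.318
  outer loop
   vertex 2.9 3.3 1.9
   vertex 2.1 3.8 1.8
   vertex 2.2 3.2 3.2
  endloop
 endfacet
 facet normal 0.943 -0.002 -0.334
  outer loop
   vertex 2.9 3.3 1.9
   vertex 3.0 0.3 2.2
   vertex 2.4 1.2 0.5
  endloop
 endfacet
 facet normal 0.433 0.551 -0.713
  outer loop
   vertex 2.9 3.3 1.9
   vertex 1.8 3.0 1.0
   vertex 2.1 3.8 1.8
  endloop
 endfacet
 facet normal 0.519 0.385 -0.763
  outer loop
   vertex 2.9 3.3 1.9
   vertex 2.4 1.2 0.5
   vertex 1.8 3.0 1.0
  endloop
 endfacet
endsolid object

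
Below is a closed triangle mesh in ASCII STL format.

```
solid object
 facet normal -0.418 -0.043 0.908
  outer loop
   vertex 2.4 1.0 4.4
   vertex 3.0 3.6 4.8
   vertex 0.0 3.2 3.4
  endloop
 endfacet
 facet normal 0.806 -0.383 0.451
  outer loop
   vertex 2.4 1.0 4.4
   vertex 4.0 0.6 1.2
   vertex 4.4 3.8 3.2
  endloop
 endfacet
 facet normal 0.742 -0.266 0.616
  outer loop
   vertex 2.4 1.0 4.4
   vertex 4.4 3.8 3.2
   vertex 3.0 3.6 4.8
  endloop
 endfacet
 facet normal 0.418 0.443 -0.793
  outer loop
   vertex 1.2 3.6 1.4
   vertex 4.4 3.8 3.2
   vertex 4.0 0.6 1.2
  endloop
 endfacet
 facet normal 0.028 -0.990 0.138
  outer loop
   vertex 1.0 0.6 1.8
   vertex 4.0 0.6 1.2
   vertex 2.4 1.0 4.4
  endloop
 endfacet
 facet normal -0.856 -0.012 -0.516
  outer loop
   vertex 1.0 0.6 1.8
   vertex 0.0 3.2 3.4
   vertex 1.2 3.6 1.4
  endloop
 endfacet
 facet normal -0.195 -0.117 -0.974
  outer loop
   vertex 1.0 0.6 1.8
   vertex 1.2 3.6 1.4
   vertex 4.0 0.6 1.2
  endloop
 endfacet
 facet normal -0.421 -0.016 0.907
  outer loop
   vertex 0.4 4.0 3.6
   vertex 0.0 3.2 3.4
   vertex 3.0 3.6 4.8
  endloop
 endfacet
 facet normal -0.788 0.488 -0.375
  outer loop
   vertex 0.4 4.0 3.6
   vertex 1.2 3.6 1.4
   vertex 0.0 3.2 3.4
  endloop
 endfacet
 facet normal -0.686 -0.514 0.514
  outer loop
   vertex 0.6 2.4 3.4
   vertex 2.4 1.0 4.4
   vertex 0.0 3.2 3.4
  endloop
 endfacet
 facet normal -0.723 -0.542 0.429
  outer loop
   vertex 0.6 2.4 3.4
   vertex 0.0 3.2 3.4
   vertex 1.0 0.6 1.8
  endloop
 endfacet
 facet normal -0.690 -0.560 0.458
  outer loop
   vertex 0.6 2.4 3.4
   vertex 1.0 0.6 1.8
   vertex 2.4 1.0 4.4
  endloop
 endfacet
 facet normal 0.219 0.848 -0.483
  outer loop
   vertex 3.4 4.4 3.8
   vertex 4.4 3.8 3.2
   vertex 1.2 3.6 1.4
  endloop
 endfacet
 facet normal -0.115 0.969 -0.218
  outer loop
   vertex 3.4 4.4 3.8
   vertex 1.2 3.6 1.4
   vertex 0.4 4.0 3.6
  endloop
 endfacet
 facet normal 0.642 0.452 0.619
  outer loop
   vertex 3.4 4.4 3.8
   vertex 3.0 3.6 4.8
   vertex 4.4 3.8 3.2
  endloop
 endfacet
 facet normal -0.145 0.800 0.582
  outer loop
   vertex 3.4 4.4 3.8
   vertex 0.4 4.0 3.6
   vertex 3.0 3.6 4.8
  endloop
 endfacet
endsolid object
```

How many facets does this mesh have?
16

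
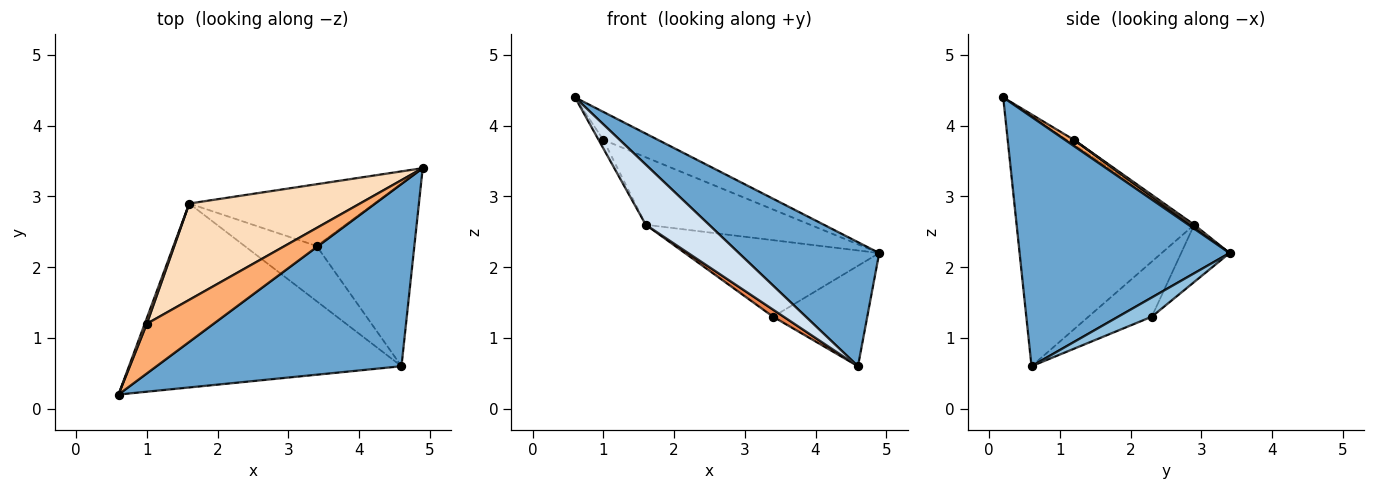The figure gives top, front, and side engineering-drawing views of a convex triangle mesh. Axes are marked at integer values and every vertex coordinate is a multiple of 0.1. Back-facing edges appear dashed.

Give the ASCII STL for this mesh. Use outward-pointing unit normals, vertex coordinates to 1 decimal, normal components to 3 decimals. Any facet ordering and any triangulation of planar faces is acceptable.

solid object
 facet normal 0.644 -0.430 0.633
  outer loop
   vertex 4.6 0.6 0.6
   vertex 4.9 3.4 2.2
   vertex 0.6 0.2 4.4
  endloop
 endfacet
 facet normal 0.170 0.475 -0.863
  outer loop
   vertex 3.4 2.3 1.3
   vertex 4.9 3.4 2.2
   vertex 4.6 0.6 0.6
  endloop
 endfacet
 facet normal -0.190 0.764 -0.616
  outer loop
   vertex 1.6 2.9 2.6
   vertex 4.9 3.4 2.2
   vertex 3.4 2.3 1.3
  endloop
 endfacet
 facet normal -0.657 -0.234 -0.716
  outer loop
   vertex 1.6 2.9 2.6
   vertex 4.6 0.6 0.6
   vertex 0.6 0.2 4.4
  endloop
 endfacet
 facet normal -0.604 -0.101 -0.790
  outer loop
   vertex 1.6 2.9 2.6
   vertex 3.4 2.3 1.3
   vertex 4.6 0.6 0.6
  endloop
 endfacet
 facet normal 0.081 0.489 0.869
  outer loop
   vertex 1.0 1.2 3.8
   vertex 0.6 0.2 4.4
   vertex 4.9 3.4 2.2
  endloop
 endfacet
 facet normal -0.780 0.520 0.347
  outer loop
   vertex 1.0 1.2 3.8
   vertex 1.6 2.9 2.6
   vertex 0.6 0.2 4.4
  endloop
 endfacet
 facet normal 0.012 0.574 0.819
  outer loop
   vertex 1.0 1.2 3.8
   vertex 4.9 3.4 2.2
   vertex 1.6 2.9 2.6
  endloop
 endfacet
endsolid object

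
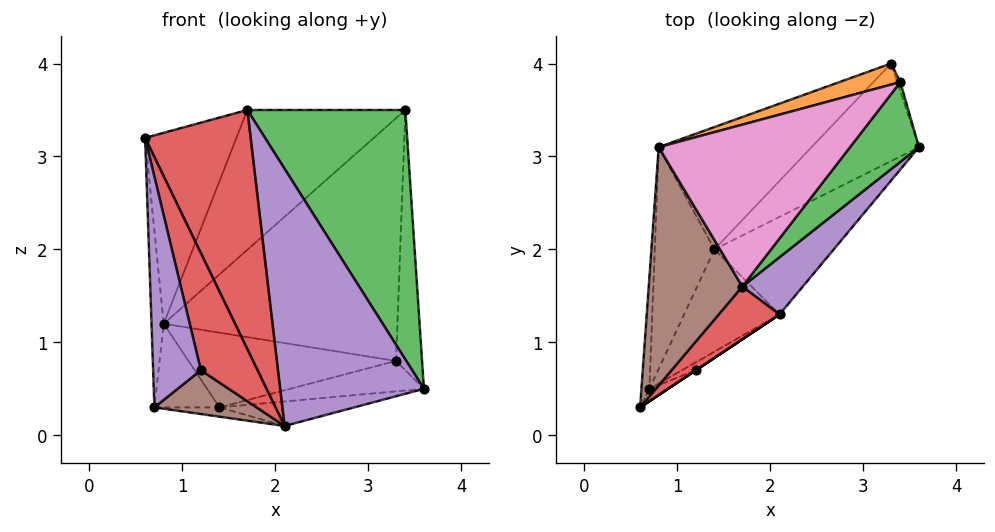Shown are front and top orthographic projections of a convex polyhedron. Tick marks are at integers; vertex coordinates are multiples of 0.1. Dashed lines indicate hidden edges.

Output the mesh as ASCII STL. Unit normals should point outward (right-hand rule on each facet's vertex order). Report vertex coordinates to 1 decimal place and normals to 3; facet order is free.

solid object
 facet normal 0.947 0.320 -0.011
  outer loop
   vertex 3.4 3.8 3.5
   vertex 3.6 3.1 0.5
   vertex 3.3 4.0 0.8
  endloop
 endfacet
 facet normal -0.326 0.942 0.082
  outer loop
   vertex 0.8 3.1 1.2
   vertex 3.4 3.8 3.5
   vertex 3.3 4.0 0.8
  endloop
 endfacet
 facet normal 0.777 -0.600 0.192
  outer loop
   vertex 1.7 1.6 3.5
   vertex 3.6 3.1 0.5
   vertex 3.4 3.8 3.5
  endloop
 endfacet
 facet normal 0.739 -0.658 0.145
  outer loop
   vertex 1.7 1.6 3.5
   vertex 0.6 0.3 3.2
   vertex 2.1 1.3 0.1
  endloop
 endfacet
 facet normal 0.744 -0.652 0.145
  outer loop
   vertex 1.7 1.6 3.5
   vertex 2.1 1.3 0.1
   vertex 3.6 3.1 0.5
  endloop
 endfacet
 facet normal -0.689 0.453 0.565
  outer loop
   vertex 1.7 1.6 3.5
   vertex 0.8 3.1 1.2
   vertex 0.6 0.3 3.2
  endloop
 endfacet
 facet normal -0.646 0.499 0.578
  outer loop
   vertex 1.7 1.6 3.5
   vertex 3.4 3.8 3.5
   vertex 0.8 3.1 1.2
  endloop
 endfacet
 facet normal -0.998 0.049 -0.031
  outer loop
   vertex 0.7 0.5 0.3
   vertex 0.6 0.3 3.2
   vertex 0.8 3.1 1.2
  endloop
 endfacet
 facet normal -0.308 0.496 -0.812
  outer loop
   vertex 1.4 2.0 0.3
   vertex 0.8 3.1 1.2
   vertex 3.3 4.0 0.8
  endloop
 endfacet
 facet normal -0.062 0.297 -0.953
  outer loop
   vertex 1.4 2.0 0.3
   vertex 3.3 4.0 0.8
   vertex 3.6 3.1 0.5
  endloop
 endfacet
 facet normal -0.034 0.243 -0.969
  outer loop
   vertex 1.4 2.0 0.3
   vertex 3.6 3.1 0.5
   vertex 2.1 1.3 0.1
  endloop
 endfacet
 facet normal -0.190 0.089 -0.978
  outer loop
   vertex 1.4 2.0 0.3
   vertex 2.1 1.3 0.1
   vertex 0.7 0.5 0.3
  endloop
 endfacet
 facet normal -0.603 0.282 -0.746
  outer loop
   vertex 1.4 2.0 0.3
   vertex 0.7 0.5 0.3
   vertex 0.8 3.1 1.2
  endloop
 endfacet
 facet normal 0.555 -0.832 0.000
  outer loop
   vertex 1.2 0.7 0.7
   vertex 2.1 1.3 0.1
   vertex 0.6 0.3 3.2
  endloop
 endfacet
 facet normal 0.405 -0.913 -0.049
  outer loop
   vertex 1.2 0.7 0.7
   vertex 0.6 0.3 3.2
   vertex 0.7 0.5 0.3
  endloop
 endfacet
 facet normal 0.473 -0.867 -0.158
  outer loop
   vertex 1.2 0.7 0.7
   vertex 0.7 0.5 0.3
   vertex 2.1 1.3 0.1
  endloop
 endfacet
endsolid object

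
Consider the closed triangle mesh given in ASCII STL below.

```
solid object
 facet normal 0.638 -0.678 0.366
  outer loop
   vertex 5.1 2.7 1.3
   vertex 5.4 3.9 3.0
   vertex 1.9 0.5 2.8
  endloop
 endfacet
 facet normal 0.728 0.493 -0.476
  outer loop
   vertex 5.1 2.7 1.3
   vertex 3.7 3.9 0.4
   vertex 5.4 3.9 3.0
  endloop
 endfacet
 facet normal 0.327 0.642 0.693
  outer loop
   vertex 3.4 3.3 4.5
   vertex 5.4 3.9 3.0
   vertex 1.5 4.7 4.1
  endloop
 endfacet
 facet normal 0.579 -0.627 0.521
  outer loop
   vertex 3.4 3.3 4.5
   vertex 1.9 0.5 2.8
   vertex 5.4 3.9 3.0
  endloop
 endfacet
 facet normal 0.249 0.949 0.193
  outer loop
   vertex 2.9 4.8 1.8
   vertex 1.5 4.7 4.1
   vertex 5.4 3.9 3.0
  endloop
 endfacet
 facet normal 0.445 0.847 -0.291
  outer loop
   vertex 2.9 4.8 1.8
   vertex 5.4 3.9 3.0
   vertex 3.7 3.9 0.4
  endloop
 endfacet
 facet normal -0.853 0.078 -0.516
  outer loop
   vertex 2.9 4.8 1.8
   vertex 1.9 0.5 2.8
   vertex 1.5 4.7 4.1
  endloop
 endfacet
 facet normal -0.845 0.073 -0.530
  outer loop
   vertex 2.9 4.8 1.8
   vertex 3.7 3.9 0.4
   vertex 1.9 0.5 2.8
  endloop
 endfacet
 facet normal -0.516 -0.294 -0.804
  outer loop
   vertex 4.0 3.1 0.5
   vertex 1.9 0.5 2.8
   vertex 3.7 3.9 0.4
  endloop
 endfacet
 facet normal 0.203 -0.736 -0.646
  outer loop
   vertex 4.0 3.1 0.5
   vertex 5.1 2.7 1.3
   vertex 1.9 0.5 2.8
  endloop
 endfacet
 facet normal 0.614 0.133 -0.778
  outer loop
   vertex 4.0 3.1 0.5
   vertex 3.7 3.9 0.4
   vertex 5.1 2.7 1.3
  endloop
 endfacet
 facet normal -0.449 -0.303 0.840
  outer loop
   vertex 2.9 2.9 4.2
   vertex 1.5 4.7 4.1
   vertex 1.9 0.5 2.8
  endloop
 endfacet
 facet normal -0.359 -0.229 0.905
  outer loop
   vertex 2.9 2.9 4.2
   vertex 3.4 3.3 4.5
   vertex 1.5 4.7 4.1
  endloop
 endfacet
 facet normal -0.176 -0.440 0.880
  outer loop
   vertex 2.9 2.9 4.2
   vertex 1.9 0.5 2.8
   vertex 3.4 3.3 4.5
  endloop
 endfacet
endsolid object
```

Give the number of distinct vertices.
9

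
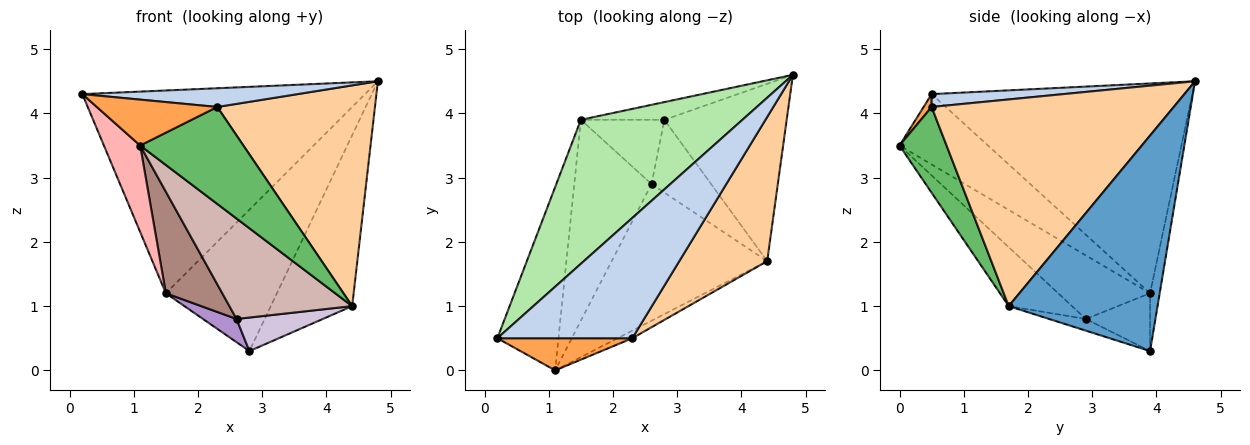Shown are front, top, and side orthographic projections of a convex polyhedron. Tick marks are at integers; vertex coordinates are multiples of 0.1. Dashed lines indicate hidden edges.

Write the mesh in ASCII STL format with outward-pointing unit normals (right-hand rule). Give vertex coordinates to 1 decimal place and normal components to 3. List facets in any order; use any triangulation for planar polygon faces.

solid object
 facet normal 0.785 0.429 -0.446
  outer loop
   vertex 4.4 1.7 1.0
   vertex 2.8 3.9 0.3
   vertex 4.8 4.6 4.5
  endloop
 endfacet
 facet normal 0.094 -0.153 0.984
  outer loop
   vertex 2.3 0.5 4.1
   vertex 4.8 4.6 4.5
   vertex 0.2 0.5 4.3
  endloop
 endfacet
 facet normal 0.055 -0.818 0.573
  outer loop
   vertex 2.3 0.5 4.1
   vertex 0.2 0.5 4.3
   vertex 1.1 0.0 3.5
  endloop
 endfacet
 facet normal 0.789 -0.514 0.336
  outer loop
   vertex 2.3 0.5 4.1
   vertex 4.4 1.7 1.0
   vertex 4.8 4.6 4.5
  endloop
 endfacet
 facet normal 0.414 -0.908 -0.071
  outer loop
   vertex 2.3 0.5 4.1
   vertex 1.1 0.0 3.5
   vertex 4.4 1.7 1.0
  endloop
 endfacet
 facet normal -0.601 0.652 0.463
  outer loop
   vertex 1.5 3.9 1.2
   vertex 0.2 0.5 4.3
   vertex 4.8 4.6 4.5
  endloop
 endfacet
 facet normal -0.086 0.989 -0.124
  outer loop
   vertex 1.5 3.9 1.2
   vertex 4.8 4.6 4.5
   vertex 2.8 3.9 0.3
  endloop
 endfacet
 facet normal -0.721 -0.296 -0.627
  outer loop
   vertex 1.5 3.9 1.2
   vertex 1.1 0.0 3.5
   vertex 0.2 0.5 4.3
  endloop
 endfacet
 facet normal -0.546 -0.285 -0.788
  outer loop
   vertex 2.6 2.9 0.8
   vertex 1.5 3.9 1.2
   vertex 2.8 3.9 0.3
  endloop
 endfacet
 facet normal -0.175 -0.412 -0.894
  outer loop
   vertex 2.6 2.9 0.8
   vertex 2.8 3.9 0.3
   vertex 4.4 1.7 1.0
  endloop
 endfacet
 facet normal -0.592 -0.363 -0.719
  outer loop
   vertex 2.6 2.9 0.8
   vertex 1.1 0.0 3.5
   vertex 1.5 3.9 1.2
  endloop
 endfacet
 facet normal -0.292 -0.566 -0.771
  outer loop
   vertex 2.6 2.9 0.8
   vertex 4.4 1.7 1.0
   vertex 1.1 0.0 3.5
  endloop
 endfacet
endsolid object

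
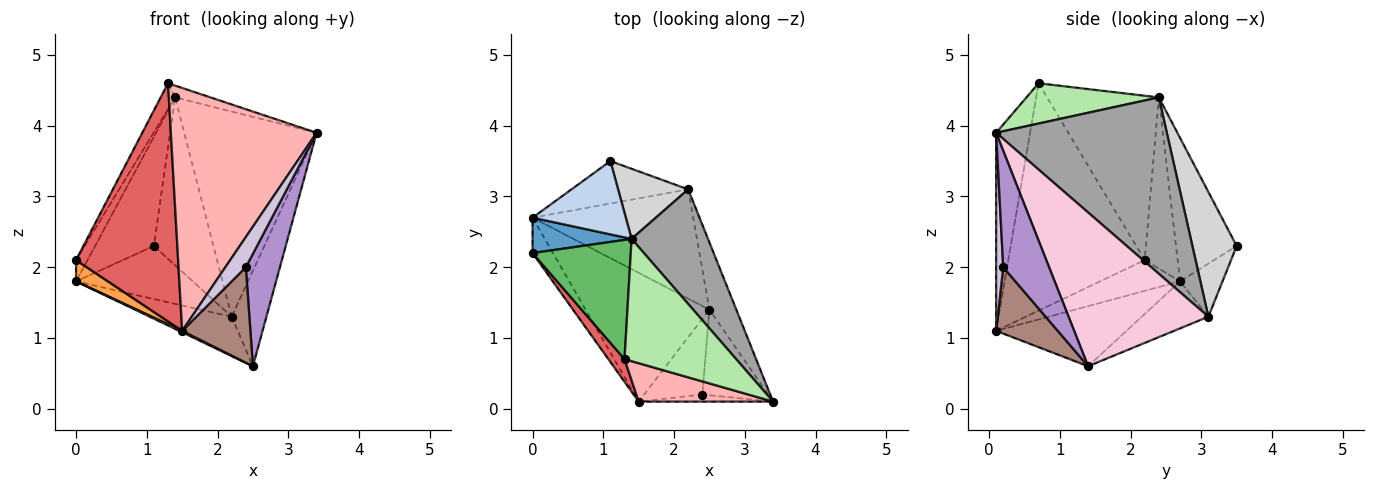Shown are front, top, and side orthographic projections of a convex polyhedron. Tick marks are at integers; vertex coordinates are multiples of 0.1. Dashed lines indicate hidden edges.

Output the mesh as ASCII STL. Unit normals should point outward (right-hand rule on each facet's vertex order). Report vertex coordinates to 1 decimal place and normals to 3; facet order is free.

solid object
 facet normal -0.829 0.288 0.480
  outer loop
   vertex 0.0 2.7 1.8
   vertex 0.0 2.2 2.1
   vertex 1.4 2.4 4.4
  endloop
 endfacet
 facet normal -0.651 0.630 0.423
  outer loop
   vertex 0.0 2.7 1.8
   vertex 1.4 2.4 4.4
   vertex 1.1 3.5 2.3
  endloop
 endfacet
 facet normal -0.791 -0.315 -0.525
  outer loop
   vertex 0.0 2.7 1.8
   vertex 1.5 0.1 1.1
   vertex 0.0 2.2 2.1
  endloop
 endfacet
 facet normal -0.437 -0.010 -0.899
  outer loop
   vertex 0.0 2.7 1.8
   vertex 2.5 1.4 0.6
   vertex 1.5 0.1 1.1
  endloop
 endfacet
 facet normal -0.853 0.110 0.510
  outer loop
   vertex 1.3 0.7 4.6
   vertex 1.4 2.4 4.4
   vertex 0.0 2.2 2.1
  endloop
 endfacet
 facet normal 0.338 0.090 0.937
  outer loop
   vertex 1.3 0.7 4.6
   vertex 3.4 0.1 3.9
   vertex 1.4 2.4 4.4
  endloop
 endfacet
 facet normal -0.799 -0.598 0.057
  outer loop
   vertex 1.3 0.7 4.6
   vertex 0.0 2.2 2.1
   vertex 1.5 0.1 1.1
  endloop
 endfacet
 facet normal -0.224 -0.963 0.152
  outer loop
   vertex 1.3 0.7 4.6
   vertex 1.5 0.1 1.1
   vertex 3.4 0.1 3.9
  endloop
 endfacet
 facet normal 0.731 -0.543 -0.413
  outer loop
   vertex 2.4 0.2 2.0
   vertex 2.5 1.4 0.6
   vertex 3.4 0.1 3.9
  endloop
 endfacet
 facet normal 0.319 -0.923 -0.216
  outer loop
   vertex 2.4 0.2 2.0
   vertex 3.4 0.1 3.9
   vertex 1.5 0.1 1.1
  endloop
 endfacet
 facet normal 0.578 -0.640 -0.507
  outer loop
   vertex 2.4 0.2 2.0
   vertex 1.5 0.1 1.1
   vertex 2.5 1.4 0.6
  endloop
 endfacet
 facet normal -0.273 0.751 -0.601
  outer loop
   vertex 2.2 3.1 1.3
   vertex 0.0 2.7 1.8
   vertex 1.1 3.5 2.3
  endloop
 endfacet
 facet normal -0.266 0.327 -0.907
  outer loop
   vertex 2.2 3.1 1.3
   vertex 2.5 1.4 0.6
   vertex 0.0 2.7 1.8
  endloop
 endfacet
 facet normal 0.957 0.238 -0.167
  outer loop
   vertex 2.2 3.1 1.3
   vertex 3.4 0.1 3.9
   vertex 2.5 1.4 0.6
  endloop
 endfacet
 facet normal 0.748 0.580 0.324
  outer loop
   vertex 2.2 3.1 1.3
   vertex 1.4 2.4 4.4
   vertex 3.4 0.1 3.9
  endloop
 endfacet
 facet normal 0.566 0.761 0.318
  outer loop
   vertex 2.2 3.1 1.3
   vertex 1.1 3.5 2.3
   vertex 1.4 2.4 4.4
  endloop
 endfacet
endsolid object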